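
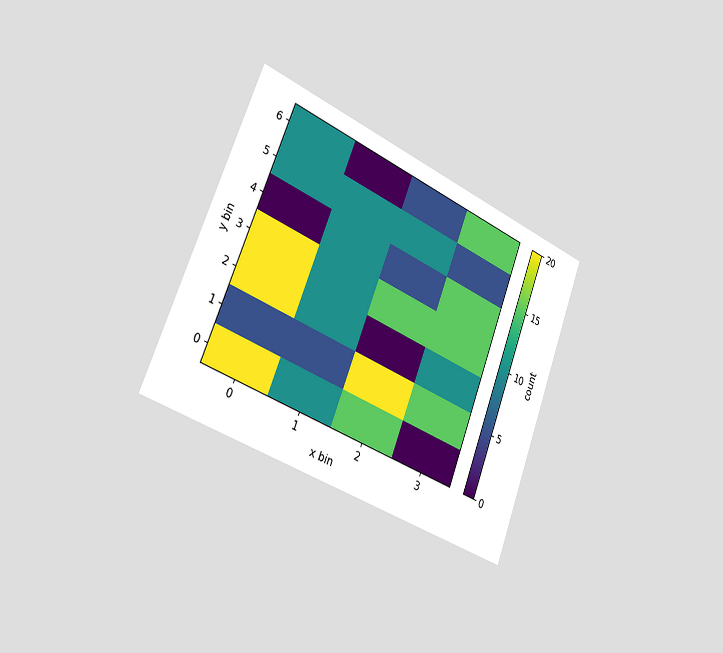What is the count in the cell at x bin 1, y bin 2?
The chart is tilted about 21° clockwise and viewed slightly from the left. Matching the cell (1, 2) against the colorbar gives 10.

10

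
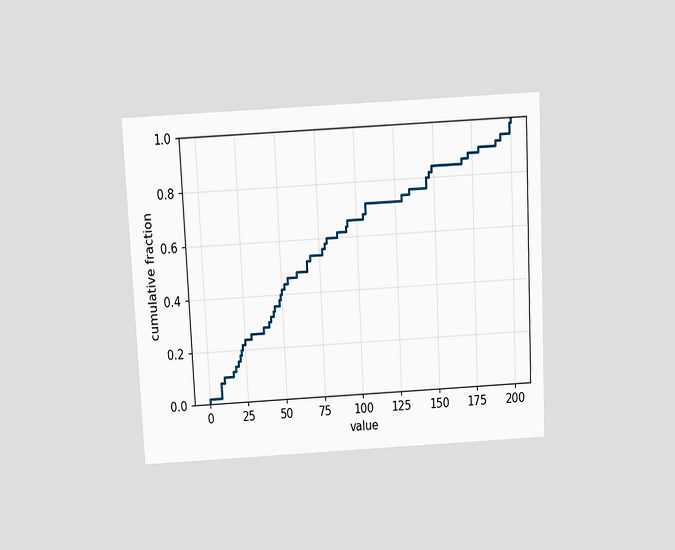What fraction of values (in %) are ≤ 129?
The chart is tilted about 3° counter-clockwise and viewed slightly from above. At x=129 the ECDF step is at 74%.

74%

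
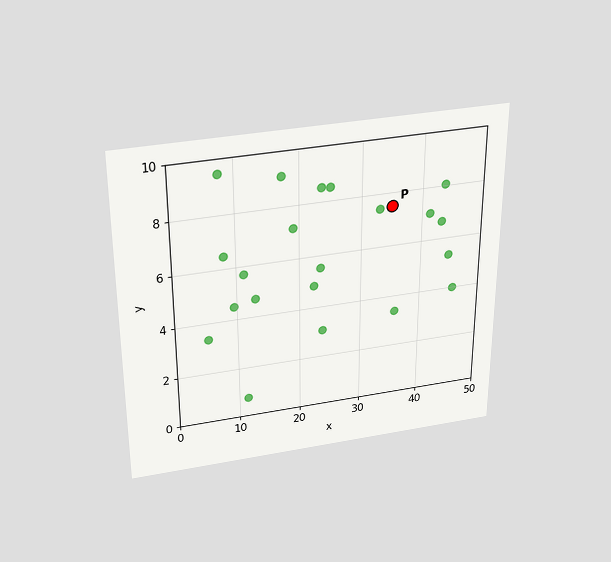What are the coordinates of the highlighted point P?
The chart is viewed slightly from above. Following the gridlines from P to each axis, P sits at (35, 7.5).

(35, 7.5)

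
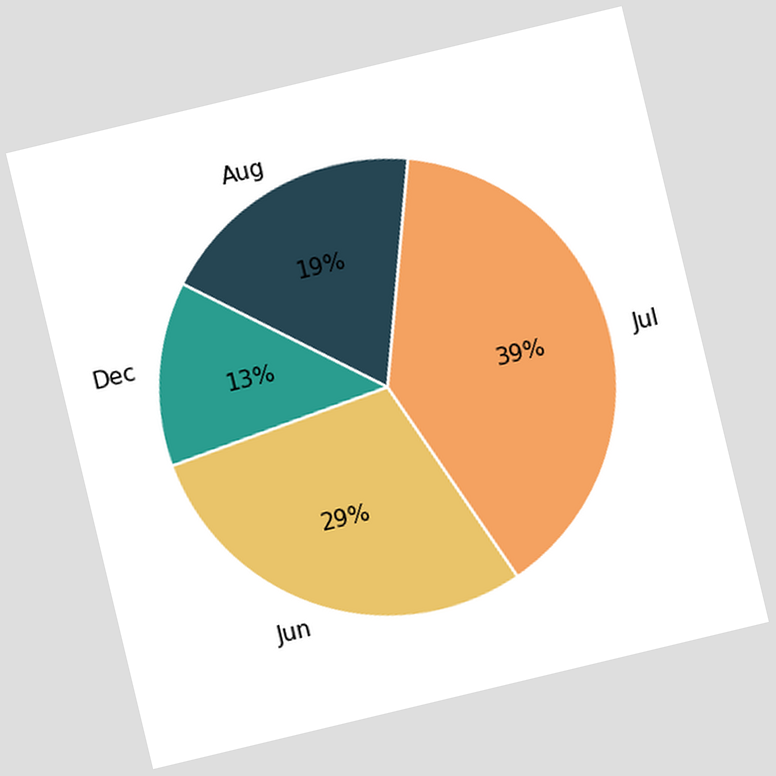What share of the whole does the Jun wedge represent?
The chart is tilted about 13° counter-clockwise. The Jun slice takes up 29% of the pie.

29%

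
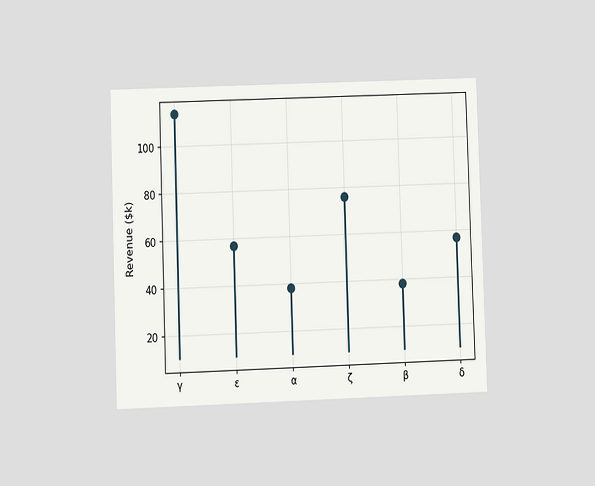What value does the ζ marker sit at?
$76k

The chart is viewed at a slight angle. The ζ marker sits at $76k.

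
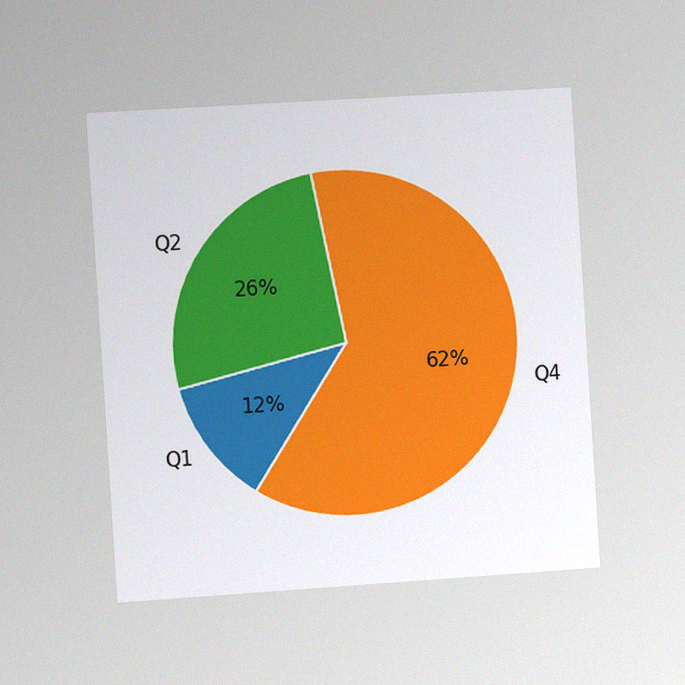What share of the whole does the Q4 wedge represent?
62%

The chart is tilted about 4° counter-clockwise and viewed slightly from the left, with some photo noise. The Q4 slice takes up 62% of the pie.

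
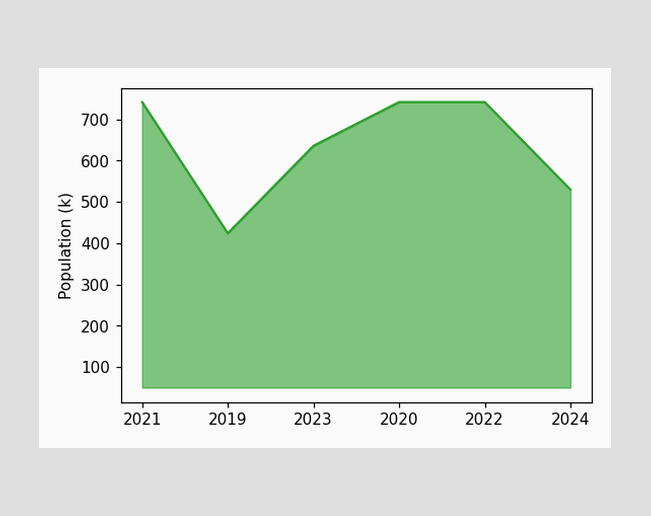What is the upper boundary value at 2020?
At 2020 the upper boundary is at 742k.

742k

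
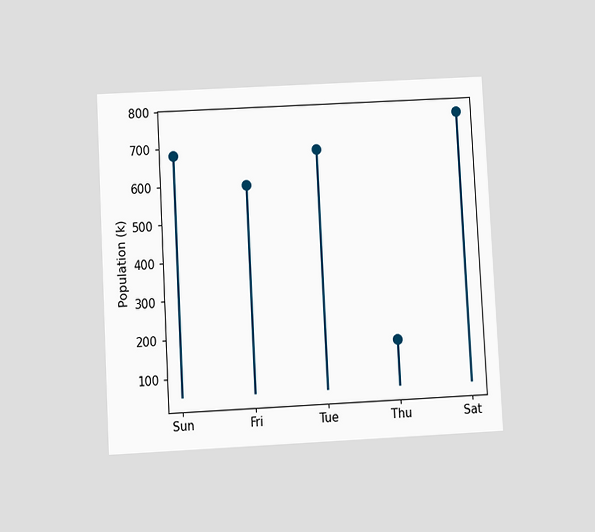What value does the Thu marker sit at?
The chart is tilted about 3° counter-clockwise and viewed slightly from below. The Thu marker sits at 170k.

170k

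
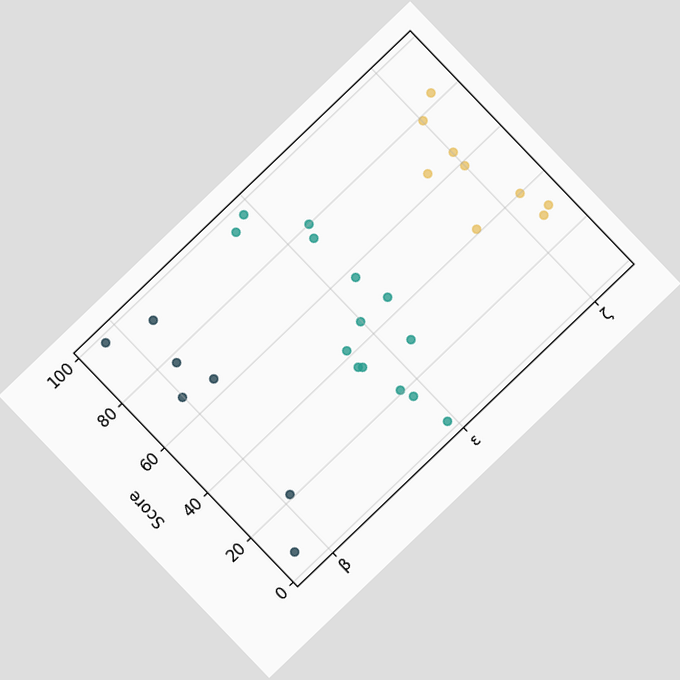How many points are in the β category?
7

The chart is tilted about 44° counter-clockwise. Counting the markers in the β column gives 7.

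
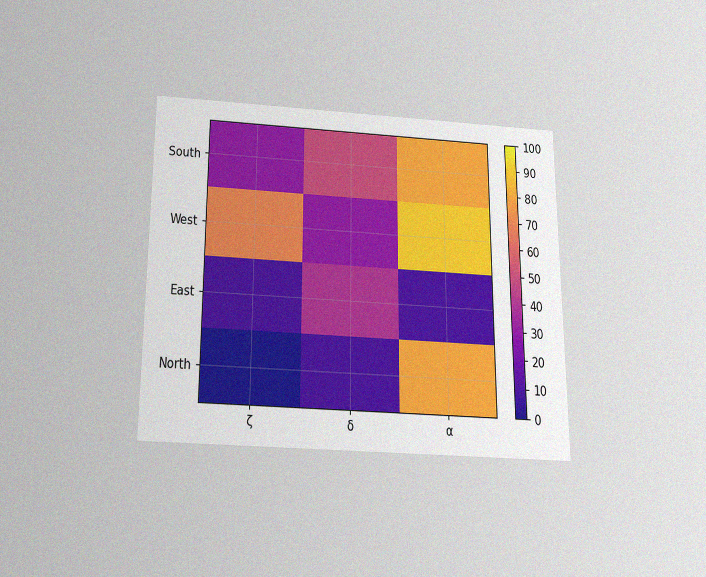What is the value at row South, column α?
80

The chart is viewed slightly from below, with some photo noise. Matching cell (South, α) against the colorbar gives 80.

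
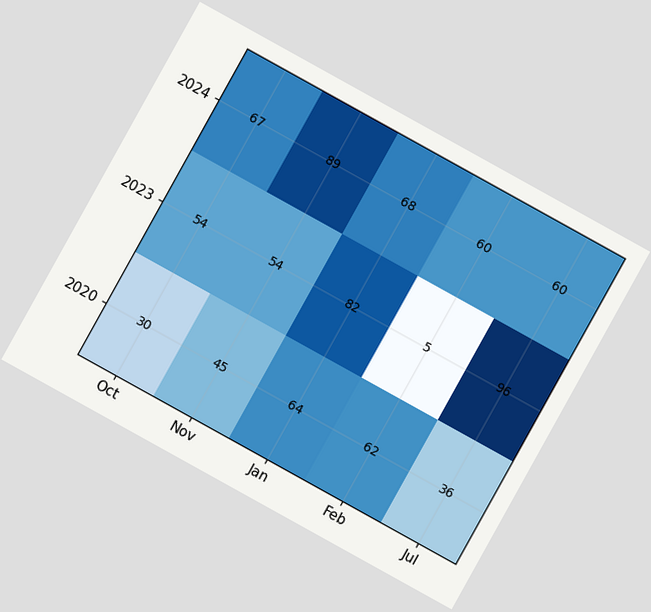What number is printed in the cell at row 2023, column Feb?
The chart is tilted about 29° clockwise. The (2023, Feb) cell reads 5.

5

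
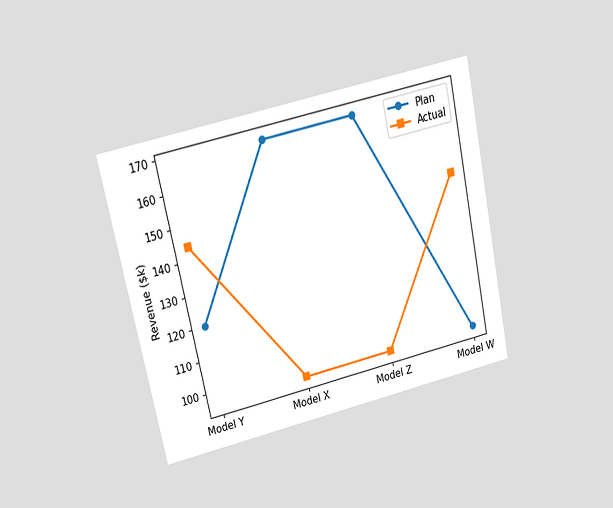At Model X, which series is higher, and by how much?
Plan, by $72k

The chart is tilted about 12° counter-clockwise and viewed at a slight angle. At Model X, Plan sits above the other line by $72k.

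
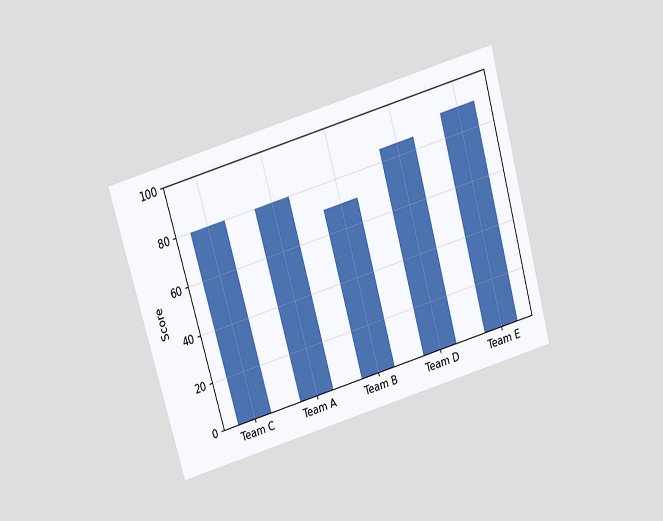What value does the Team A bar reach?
80

The chart is tilted about 16° counter-clockwise and viewed slightly from above. Reading along the chart's y-axis, the Team A bar reaches 80.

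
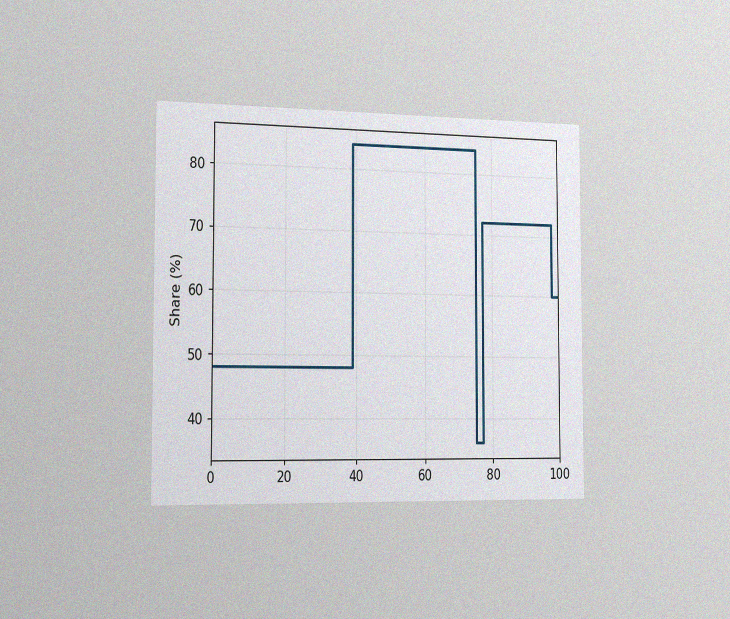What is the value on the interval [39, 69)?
84%

The chart is viewed slightly from the left, with some photo noise. On [39, 69) the step sits at 84%.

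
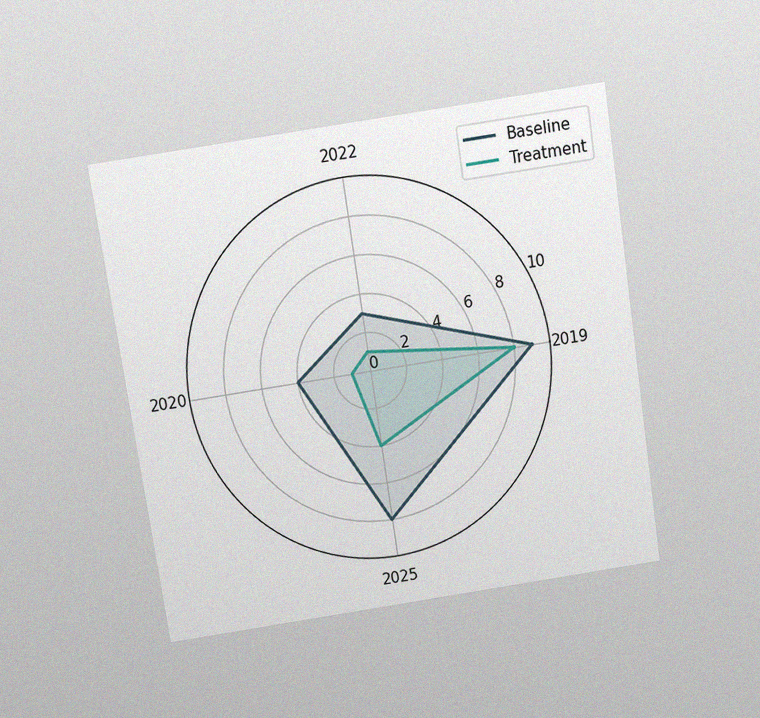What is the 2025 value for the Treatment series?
4

The chart is tilted about 9° counter-clockwise and viewed slightly from above, with some photo noise. On the 2025 axis, Treatment reaches 4.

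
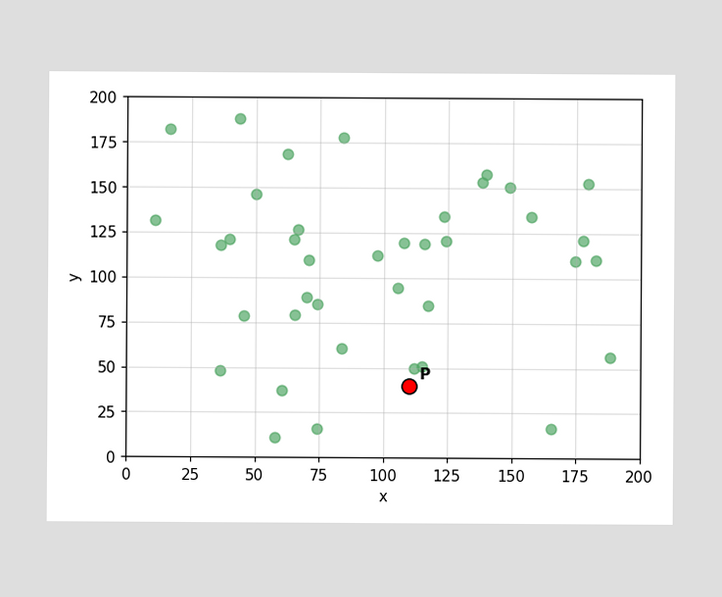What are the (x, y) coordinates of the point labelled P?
Following the gridlines from P to each axis, P sits at (110, 40).

(110, 40)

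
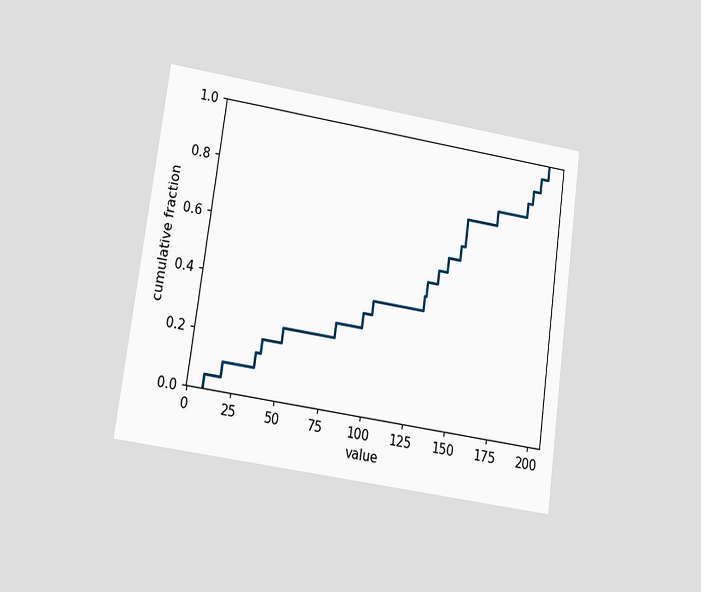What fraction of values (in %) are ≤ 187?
85%

The chart is tilted about 8° clockwise and viewed at a slight angle. At x=187 the ECDF step is at 85%.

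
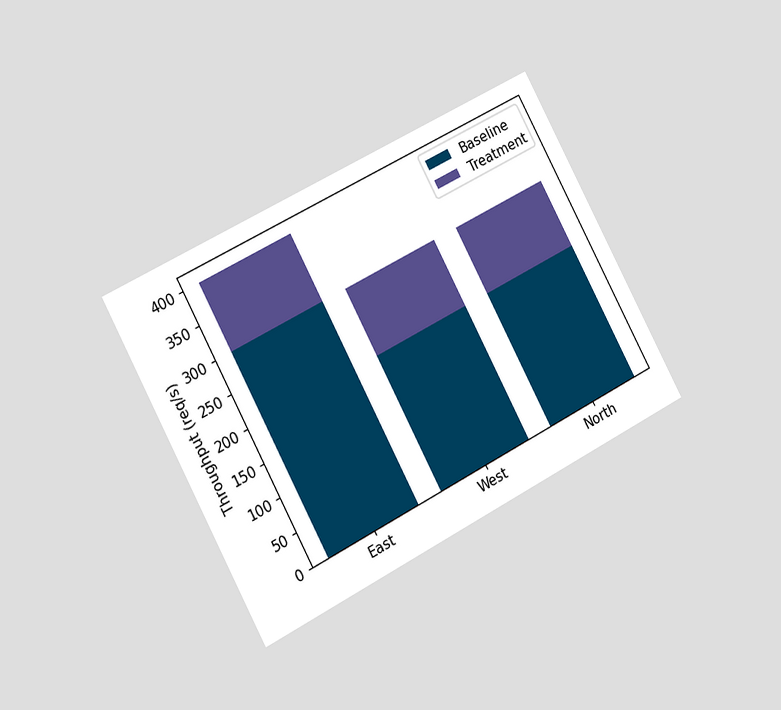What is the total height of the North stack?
The chart is tilted about 28° counter-clockwise and viewed slightly from the left. The North stack's top reaches 300req/s on the y-axis.

300req/s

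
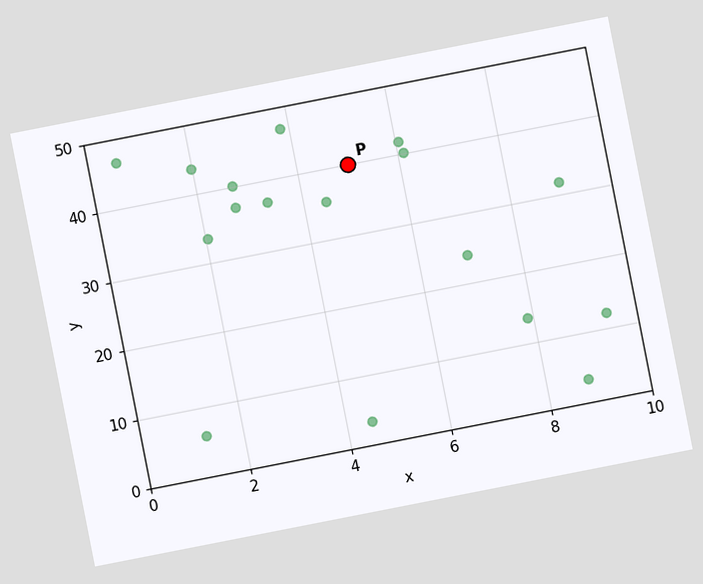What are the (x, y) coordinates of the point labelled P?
(5, 40)

The chart is tilted about 11° counter-clockwise. Following the gridlines from P to each axis, P sits at (5, 40).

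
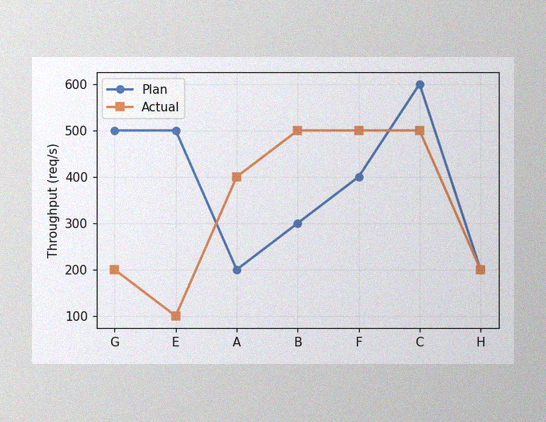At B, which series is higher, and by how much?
Actual, by 200req/s

The image has some photo noise and uneven lighting. At B, Actual sits above the other line by 200req/s.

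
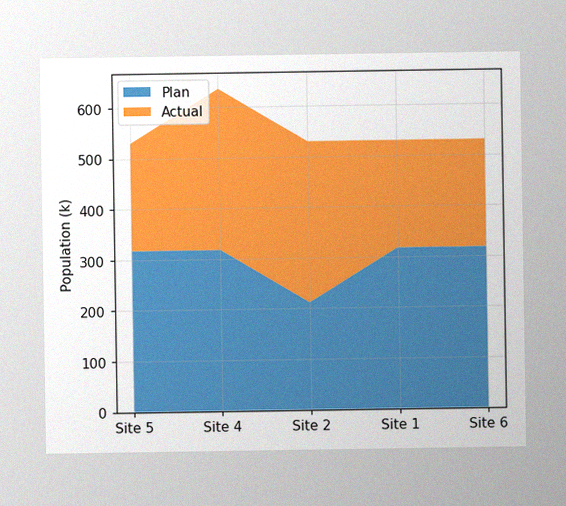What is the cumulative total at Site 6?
The image has some photo noise and uneven lighting. The stacked total at Site 6 reaches 530k.

530k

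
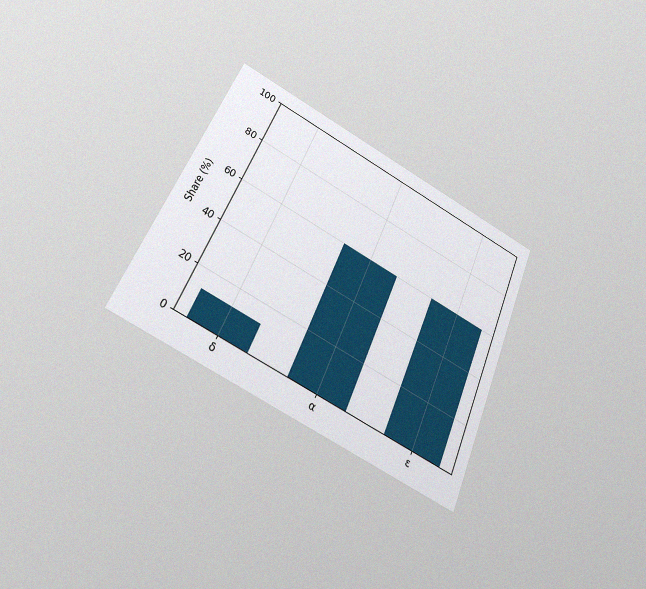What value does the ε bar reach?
The chart is tilted about 23° clockwise and viewed at a slight angle, with some photo noise. Reading along the chart's y-axis, the ε bar reaches 60%.

60%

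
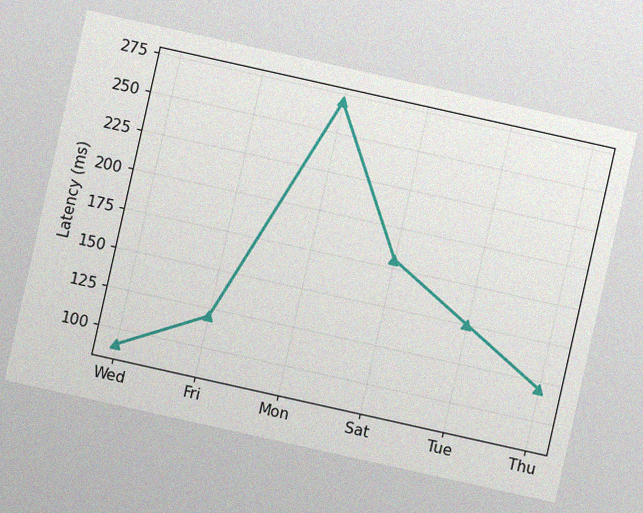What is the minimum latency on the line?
The chart is tilted about 13° clockwise, with some photo noise. The lowest point is at Wed, and reading across to the y-axis gives 90ms.

90ms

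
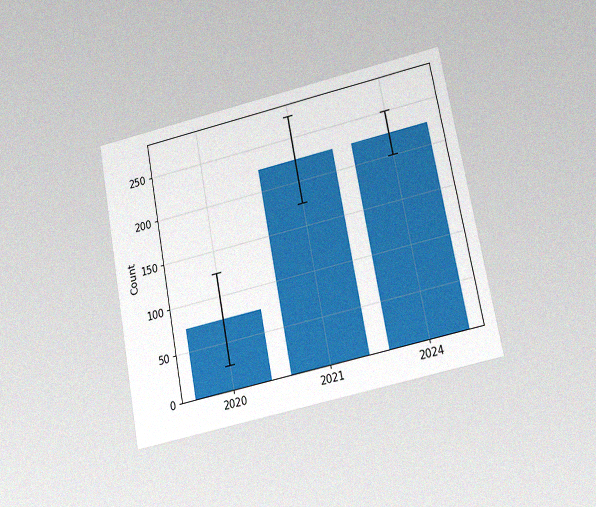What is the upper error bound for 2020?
125

The chart is tilted about 11° counter-clockwise and viewed slightly from below, with some photo noise. The 2020 bar's upper whisker reaches 125.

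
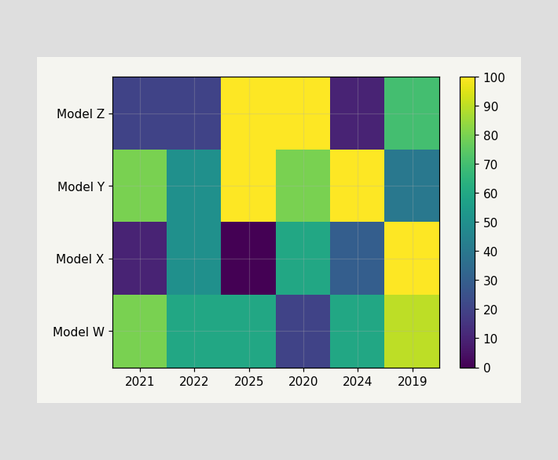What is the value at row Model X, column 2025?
Matching cell (Model X, 2025) against the colorbar gives 0.

0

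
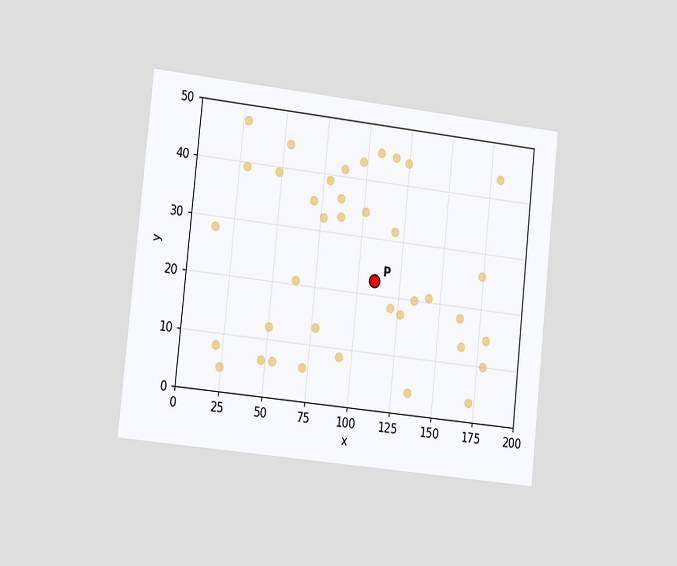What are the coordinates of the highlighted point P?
(110, 22.5)

The chart is tilted about 6° clockwise and viewed slightly from the left. Following the gridlines from P to each axis, P sits at (110, 22.5).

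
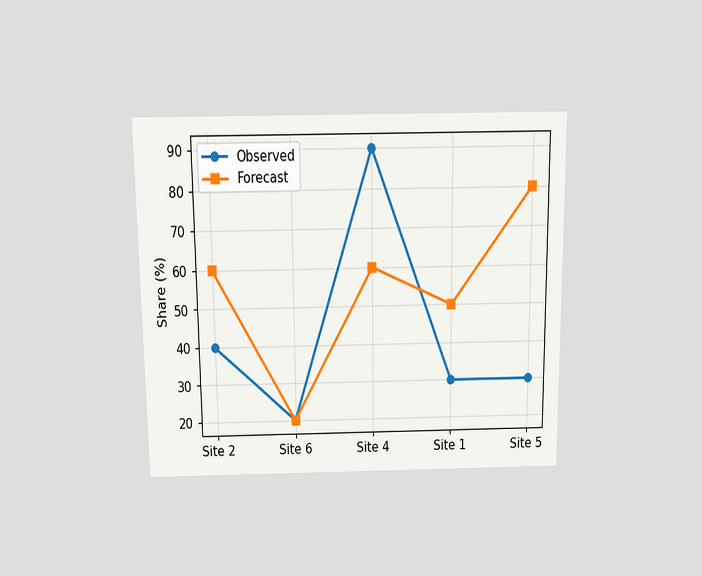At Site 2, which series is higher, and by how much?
Forecast, by 20%

The chart is viewed slightly from above. At Site 2, Forecast sits above the other line by 20%.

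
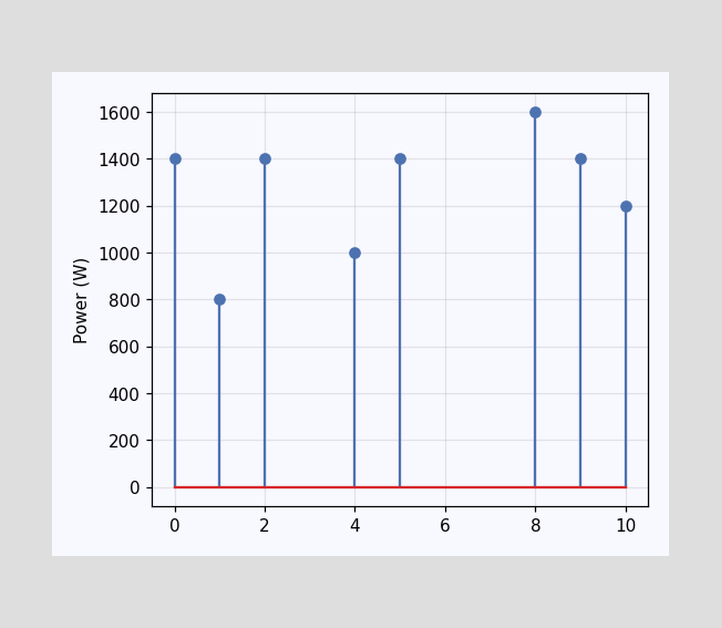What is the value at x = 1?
800W

The stem at x=1 reaches 800W.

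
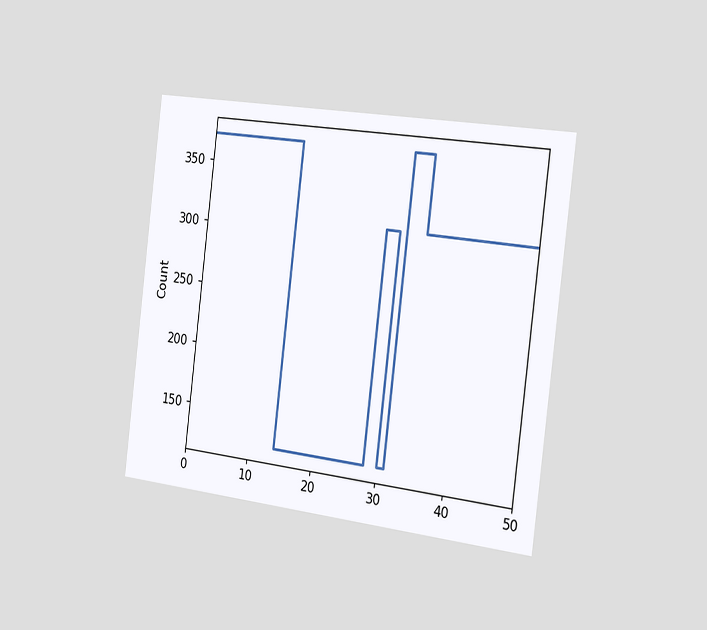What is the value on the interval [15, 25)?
124

The chart is tilted about 7° clockwise and viewed slightly from the right. On [15, 25) the step sits at 124.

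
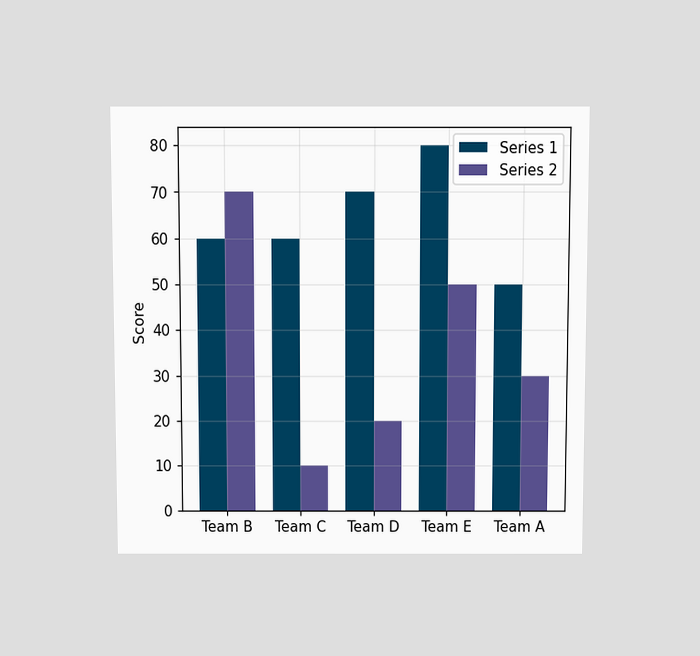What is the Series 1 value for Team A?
The chart is viewed slightly from above. The Series 1 bar at Team A reaches 50 on the y-axis.

50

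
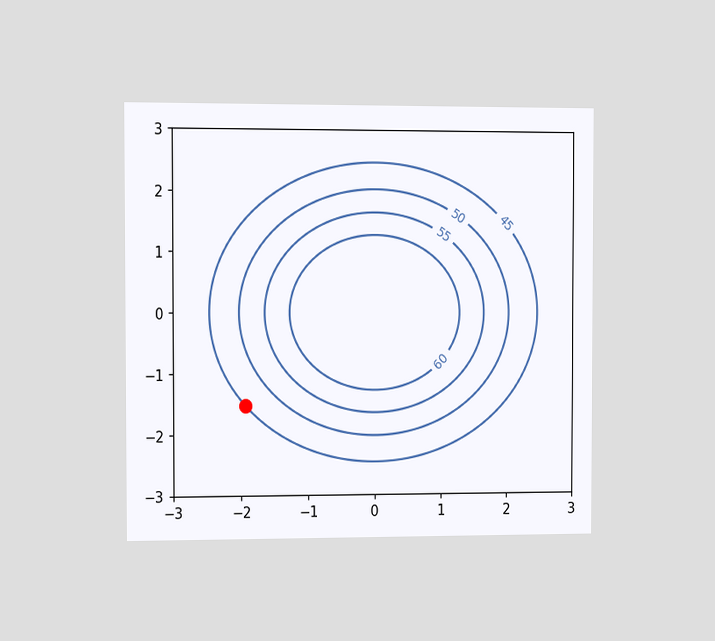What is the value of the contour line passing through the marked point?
45

The chart is viewed at a slight angle. The marked point sits on the contour labelled 45.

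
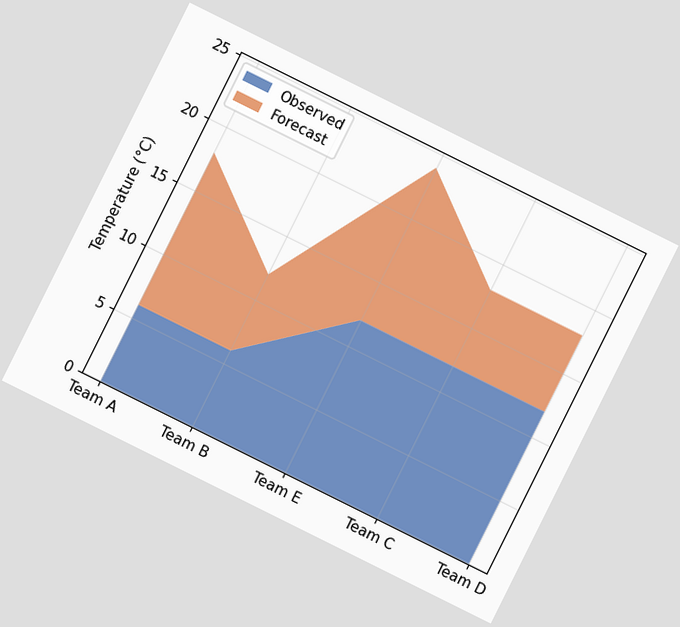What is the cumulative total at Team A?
The chart is tilted about 26° clockwise. The stacked total at Team A reaches 18°C.

18°C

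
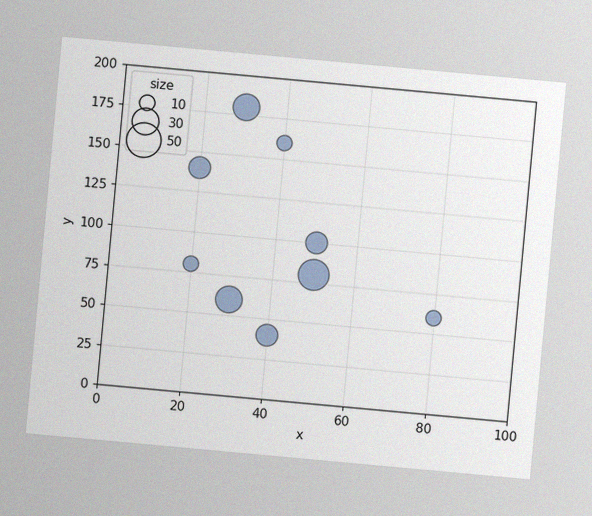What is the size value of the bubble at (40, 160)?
The chart is tilted about 5° clockwise, with some photo noise. Matching the bubble at (40, 160) against the size legend gives 10.

10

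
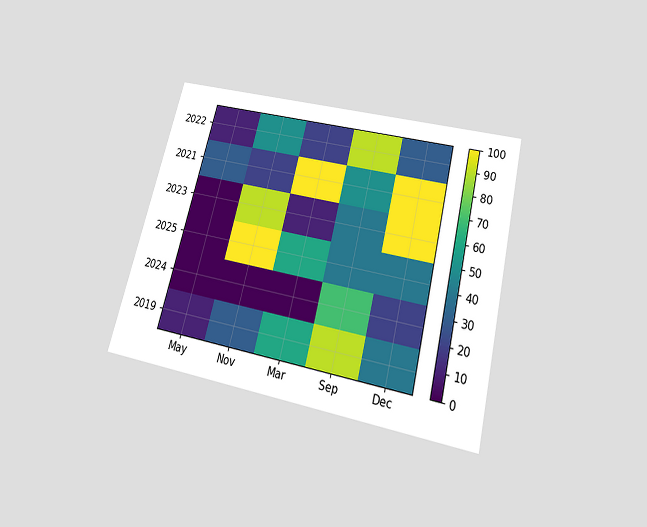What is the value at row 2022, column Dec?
30

The chart is tilted about 14° clockwise and viewed slightly from below. Matching cell (2022, Dec) against the colorbar gives 30.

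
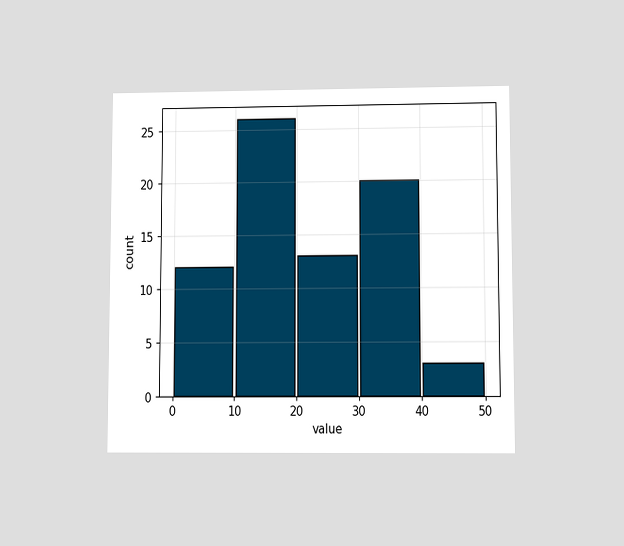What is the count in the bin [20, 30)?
The chart is viewed at a slight angle. The [20, 30) bin has height 13.

13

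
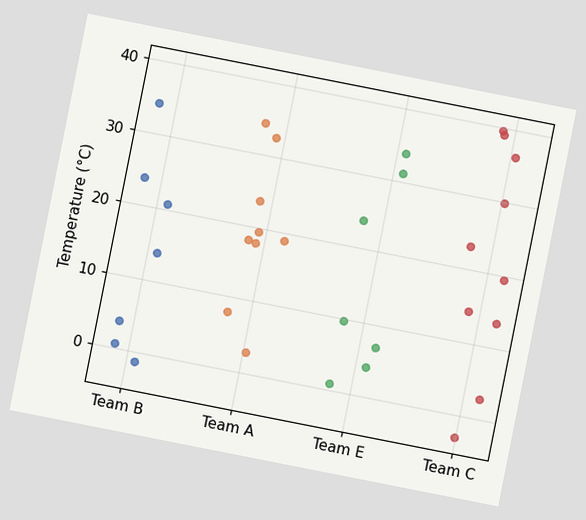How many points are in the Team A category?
9

The chart is tilted about 11° clockwise. Counting the markers in the Team A column gives 9.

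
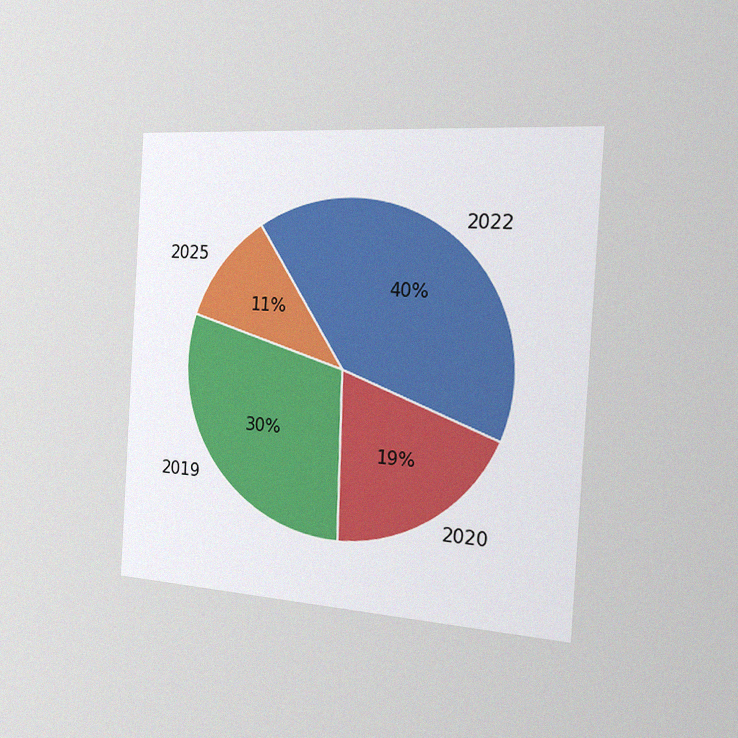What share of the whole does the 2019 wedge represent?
The chart is tilted about 3° clockwise and viewed slightly from the right, with some photo noise. The 2019 slice takes up 30% of the pie.

30%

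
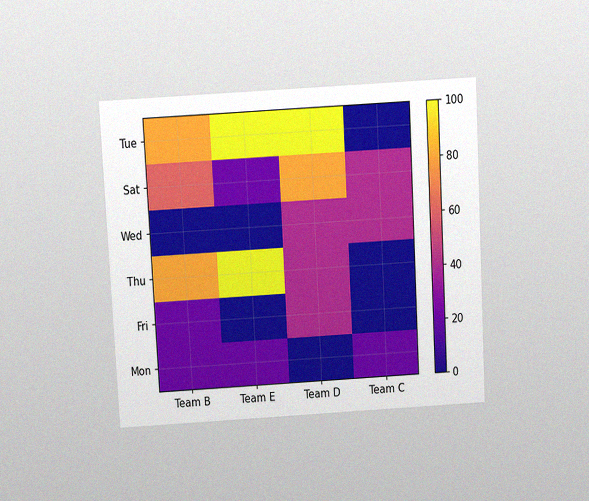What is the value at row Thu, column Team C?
The chart is tilted about 3° counter-clockwise and viewed slightly from above, with some photo noise. Matching cell (Thu, Team C) against the colorbar gives 0.

0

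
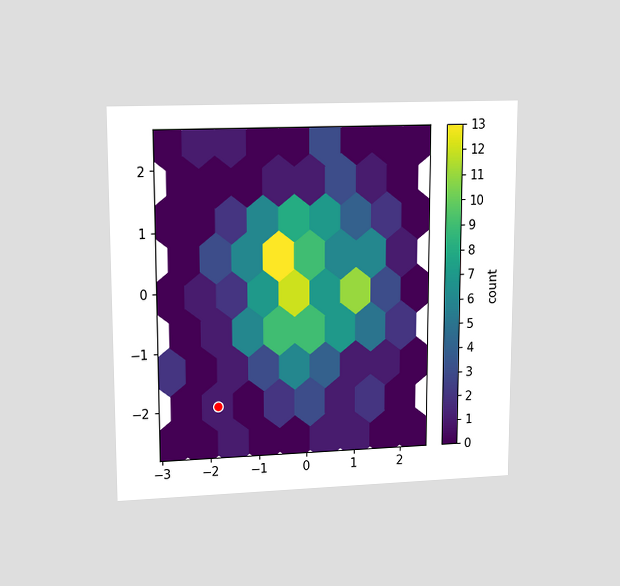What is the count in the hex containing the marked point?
The chart is viewed at a slight angle. The marked hex reads 1 on the colorbar.

1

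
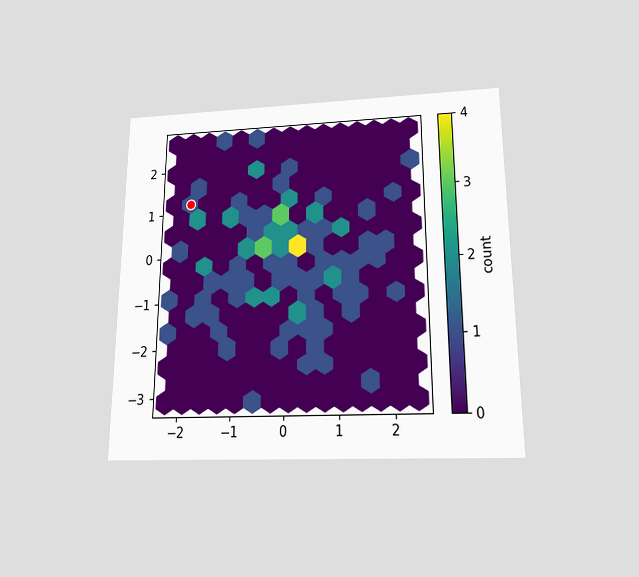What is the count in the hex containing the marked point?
The chart is viewed slightly from below. The marked hex reads 1 on the colorbar.

1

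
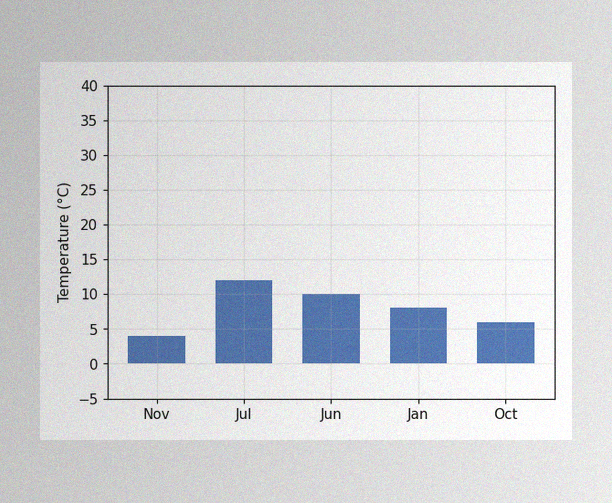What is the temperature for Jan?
The image has some photo noise and uneven lighting. Reading along the chart's y-axis, the Jan bar reaches 8°C.

8°C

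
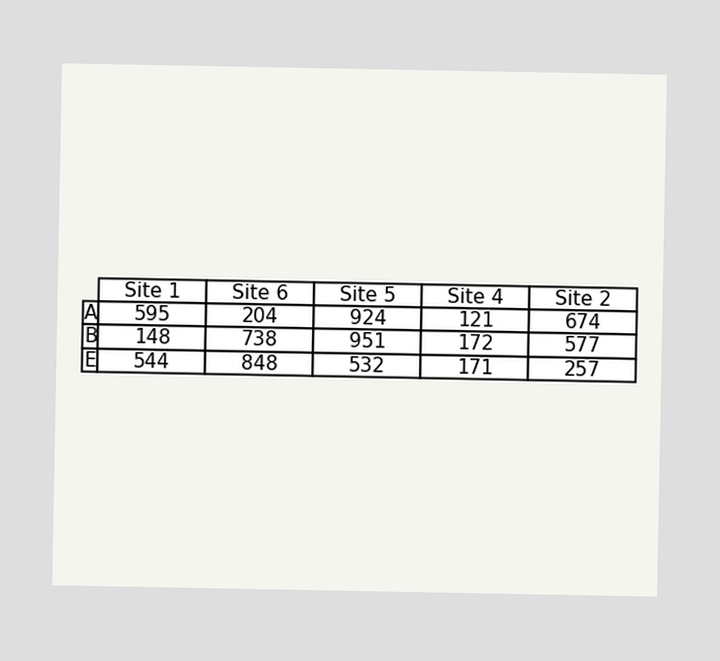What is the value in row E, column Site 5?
532

The (E, Site 5) cell reads 532.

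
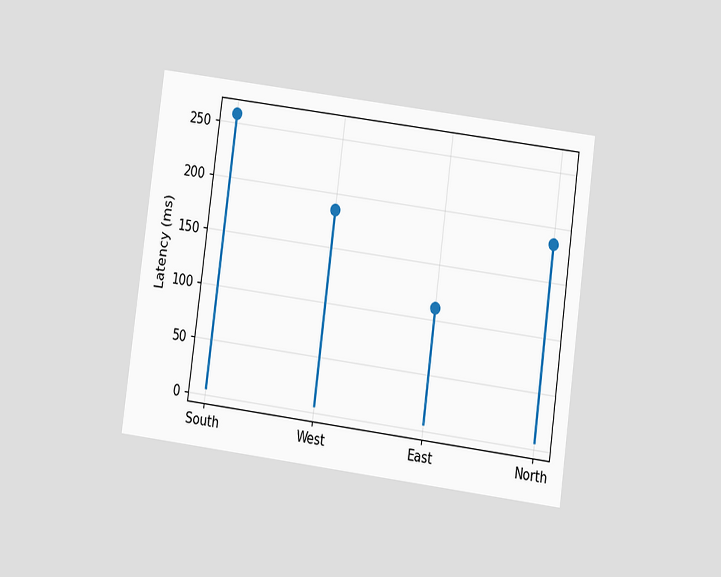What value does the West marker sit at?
The chart is tilted about 8° clockwise and viewed at a slight angle. The West marker sits at 185ms.

185ms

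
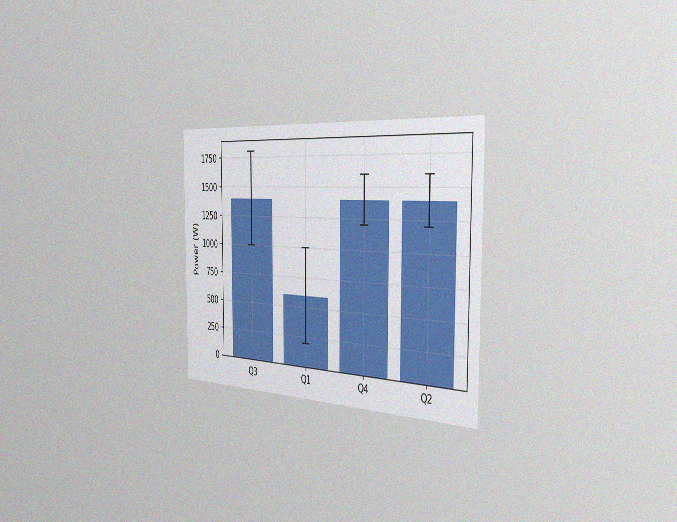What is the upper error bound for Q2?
The chart is viewed slightly from the right, with some photo noise. The Q2 bar's upper whisker reaches 1600W.

1600W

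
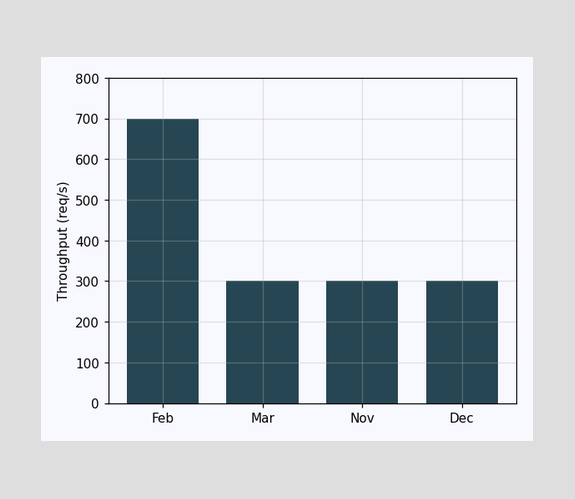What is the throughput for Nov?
Reading along the chart's y-axis, the Nov bar reaches 300req/s.

300req/s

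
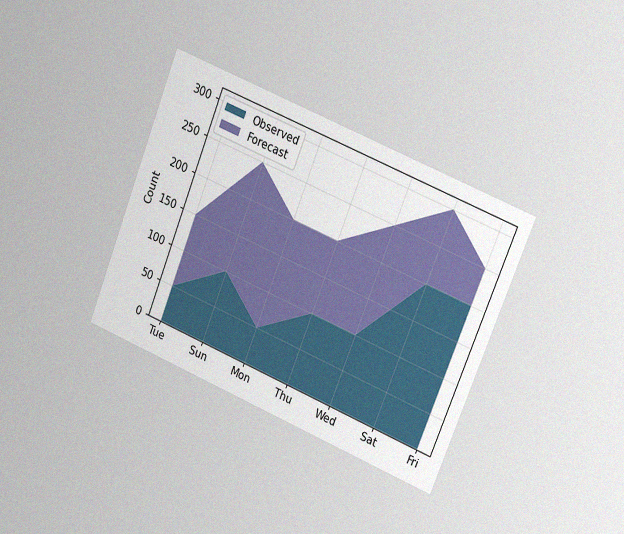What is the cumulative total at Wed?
The chart is tilted about 22° clockwise and viewed at a slight angle, with some photo noise. The stacked total at Wed reaches 250.

250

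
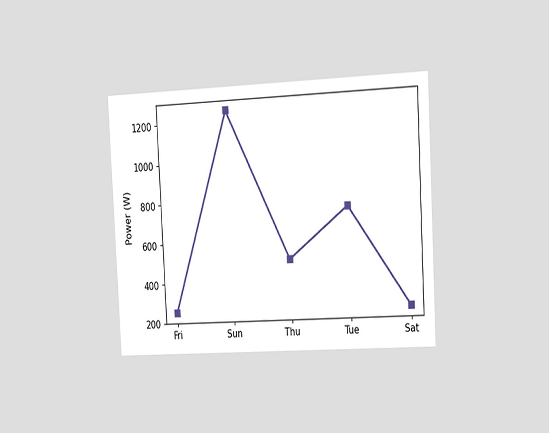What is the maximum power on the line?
The chart is tilted about 3° counter-clockwise and viewed slightly from the right. The highest point is at Sun, and reading across to the y-axis gives 1250W.

1250W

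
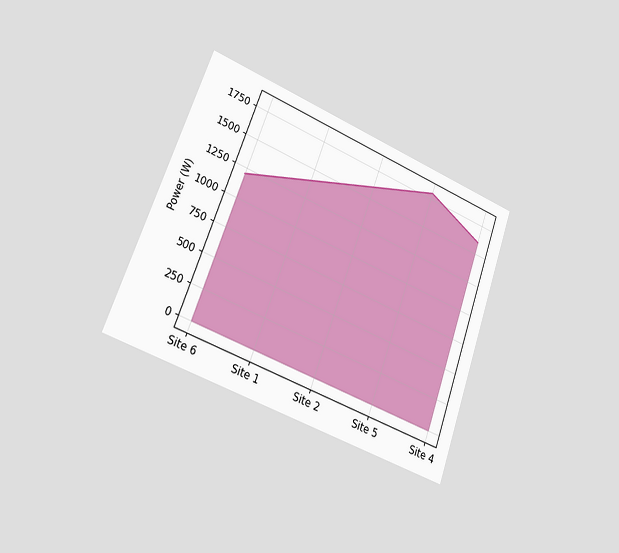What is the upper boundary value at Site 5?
The chart is tilted about 20° clockwise and viewed slightly from the left. At Site 5 the upper boundary is at 1800W.

1800W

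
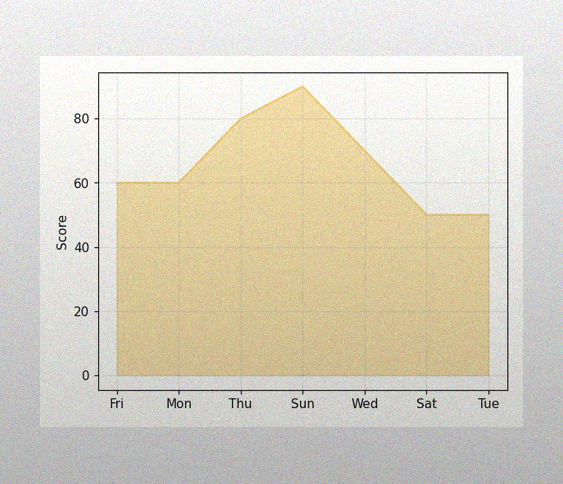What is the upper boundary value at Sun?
The image has some photo noise and uneven lighting. At Sun the upper boundary is at 90.

90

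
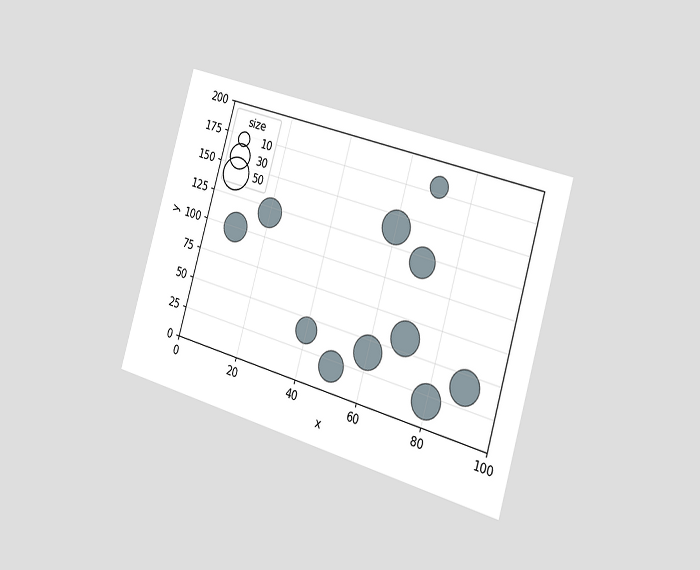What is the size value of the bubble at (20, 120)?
The chart is tilted about 16° clockwise and viewed slightly from the right. Matching the bubble at (20, 120) against the size legend gives 40.

40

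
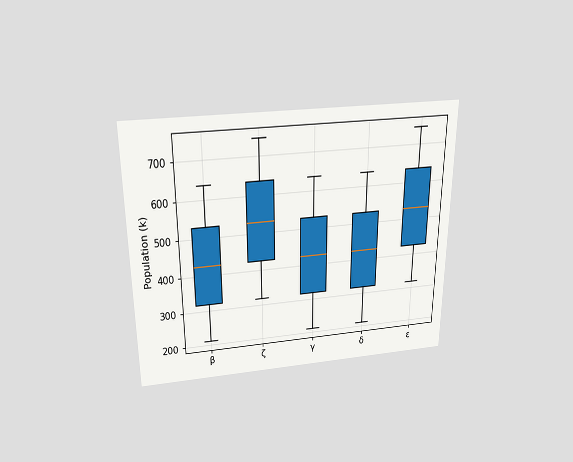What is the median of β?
The chart is viewed slightly from above. The median line in the β box sits at 424k.

424k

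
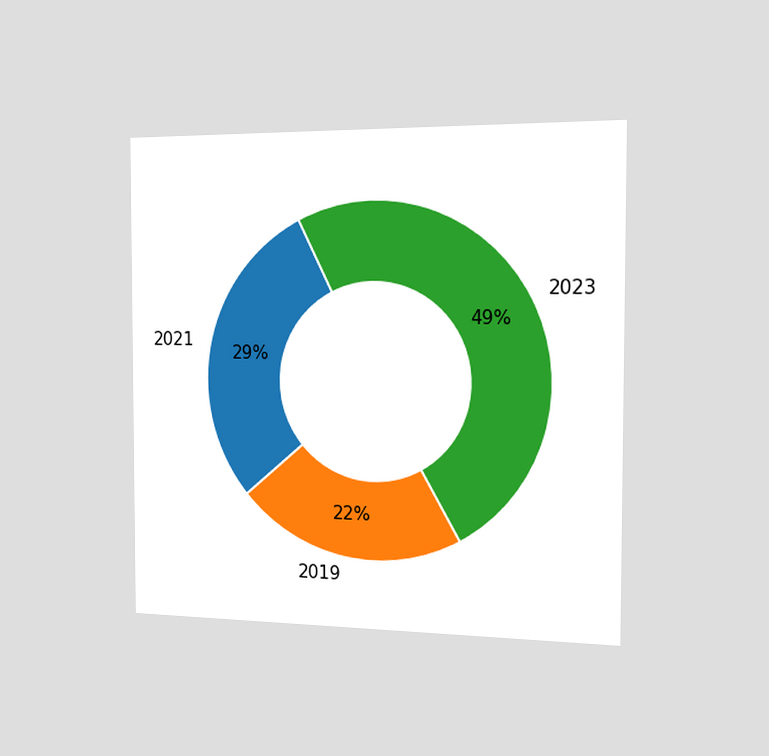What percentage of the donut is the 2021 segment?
29%

The chart is viewed slightly from the right. The 2021 segment takes up 29% of the ring.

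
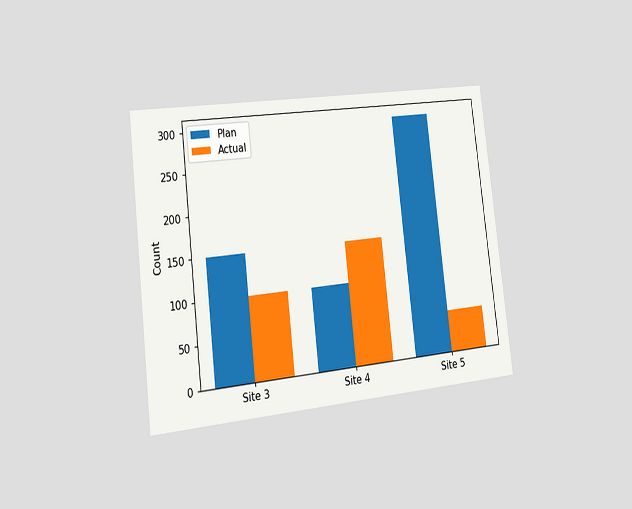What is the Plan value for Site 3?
150

The chart is tilted about 7° counter-clockwise and viewed slightly from the left. The Plan bar at Site 3 reaches 150 on the y-axis.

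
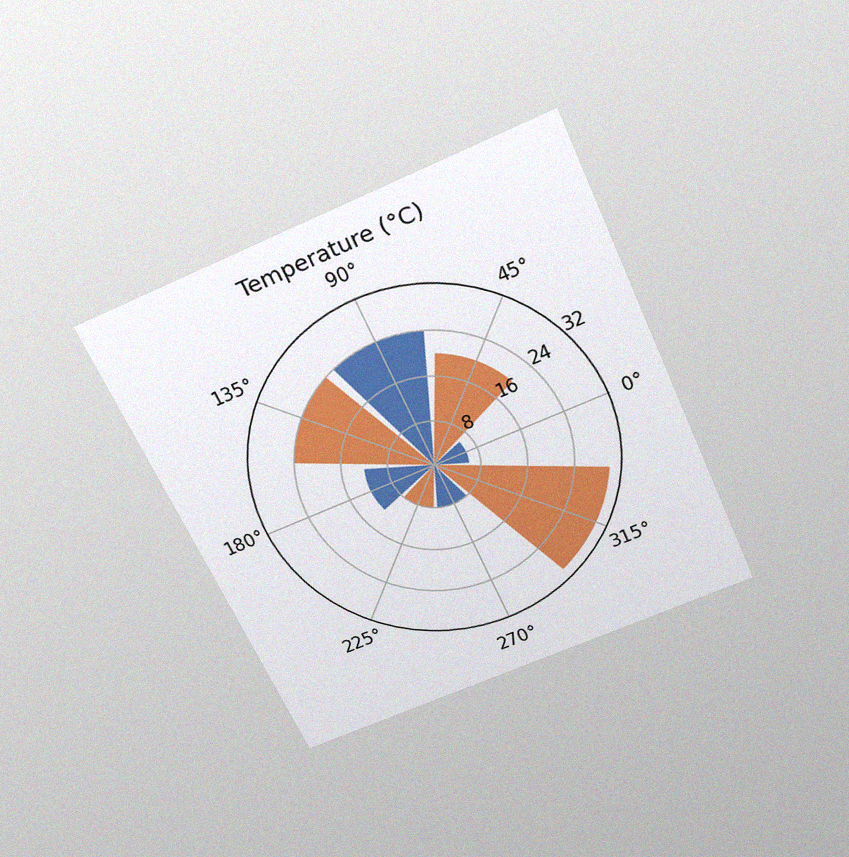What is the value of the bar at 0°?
6°C

The chart is tilted about 25° counter-clockwise and viewed slightly from above, with some photo noise. The bar at 0° reaches 6°C on the radial axis.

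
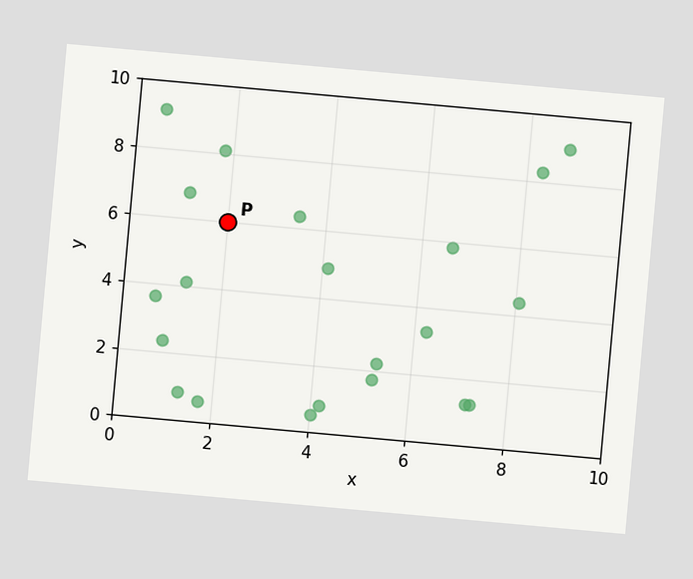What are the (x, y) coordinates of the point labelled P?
(2, 6)

The chart is tilted about 5° clockwise. Following the gridlines from P to each axis, P sits at (2, 6).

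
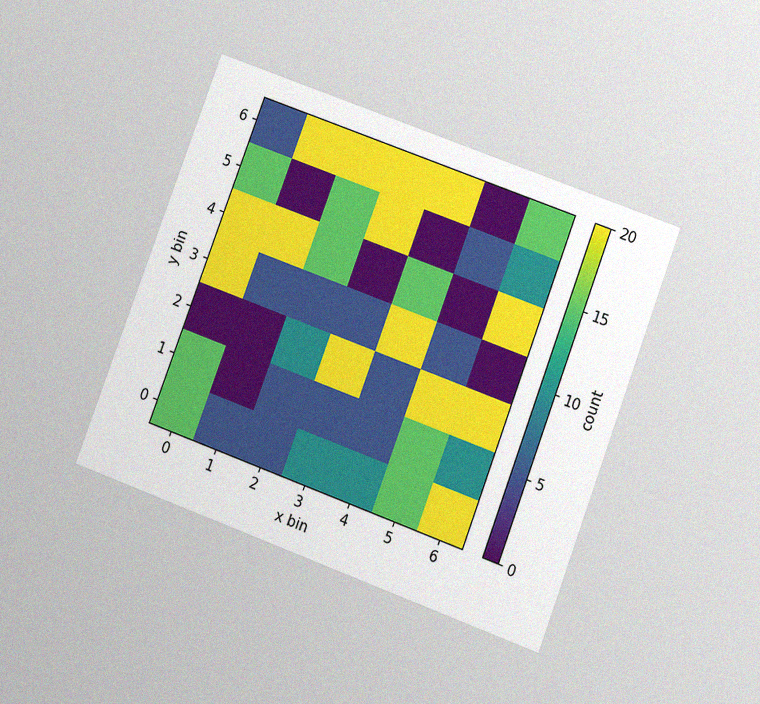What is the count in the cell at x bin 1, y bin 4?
The chart is tilted about 20° clockwise and viewed at a slight angle, with some photo noise. Matching the cell (1, 4) against the colorbar gives 20.

20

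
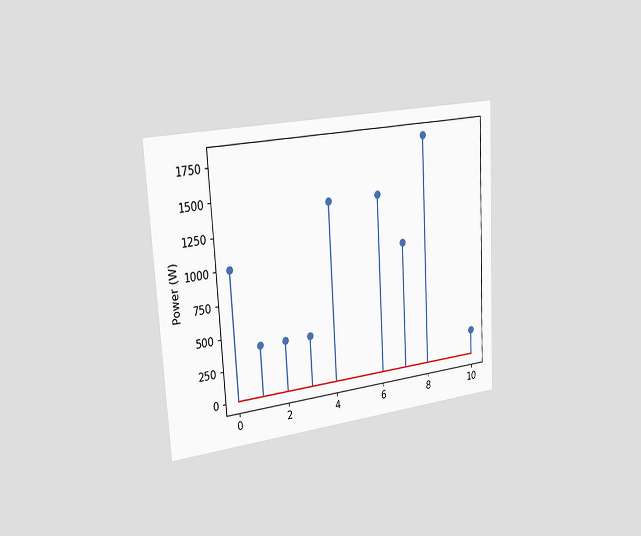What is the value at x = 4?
The chart is tilted about 3° counter-clockwise and viewed slightly from the left. The stem at x=4 reaches 1400W.

1400W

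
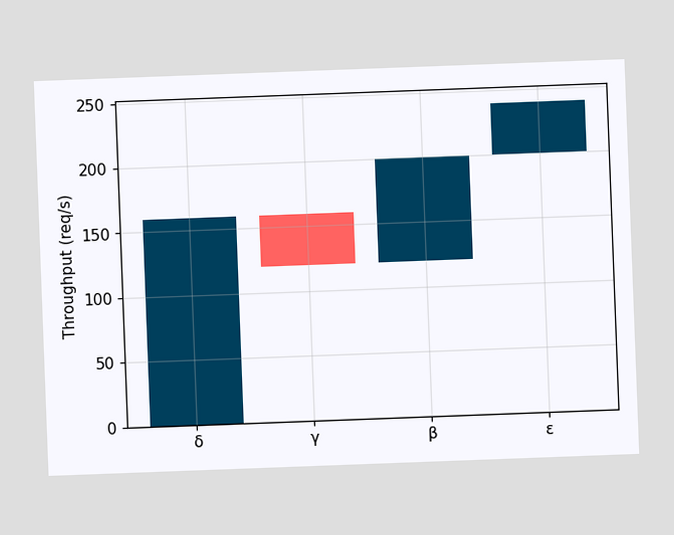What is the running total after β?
200req/s

The chart is tilted about 2° counter-clockwise. After β the running total reaches 200req/s.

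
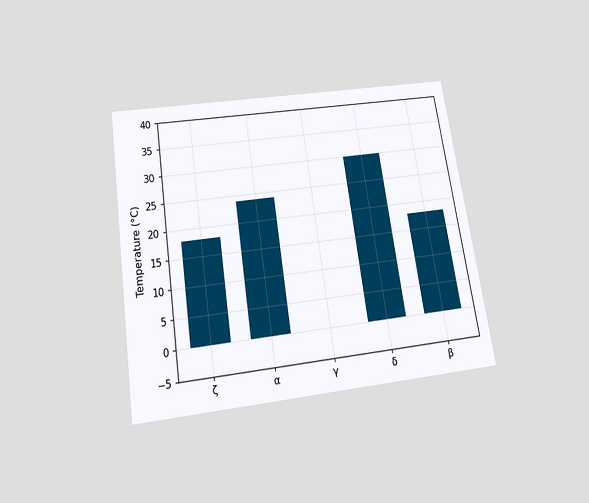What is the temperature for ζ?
18°C

The chart is tilted about 9° counter-clockwise and viewed slightly from below. Reading along the chart's y-axis, the ζ bar reaches 18°C.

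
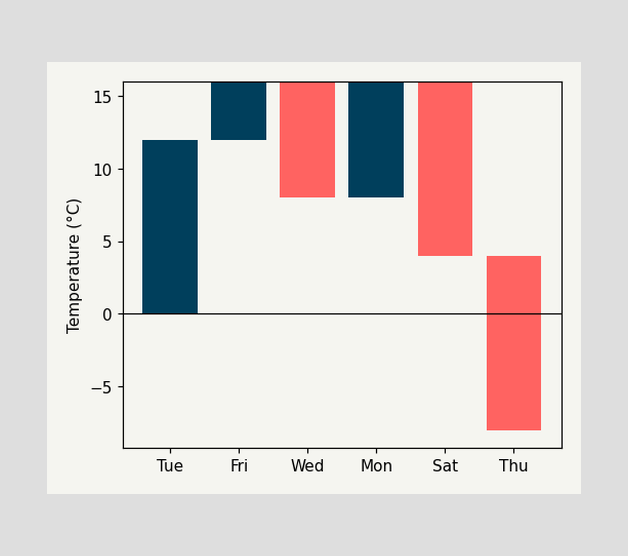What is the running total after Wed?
After Wed the running total reaches 8°C.

8°C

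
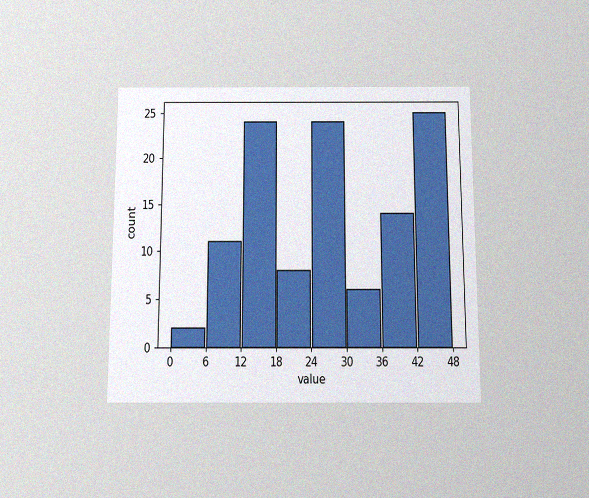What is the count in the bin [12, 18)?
24

The chart is viewed slightly from below, with some photo noise. The [12, 18) bin has height 24.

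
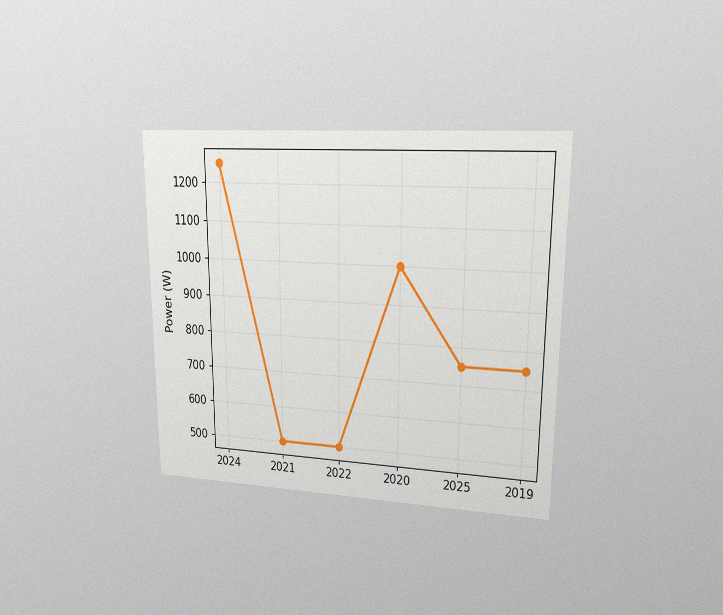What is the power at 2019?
750W

The chart is viewed at a slight angle, with some photo noise. At 2019, the line is at 750W.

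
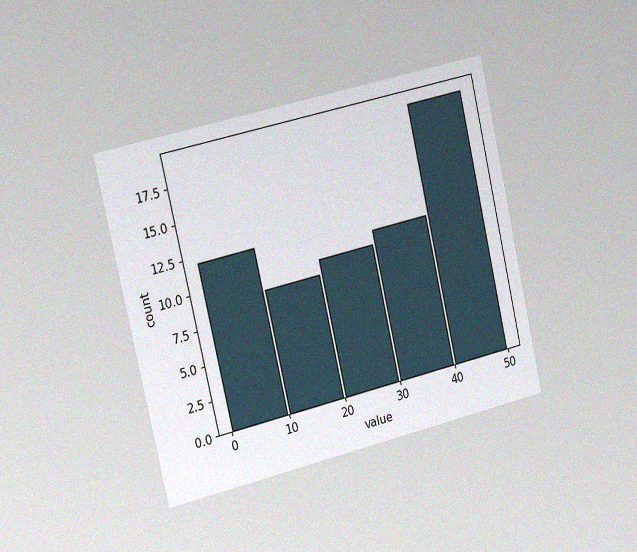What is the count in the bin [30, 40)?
The chart is tilted about 13° counter-clockwise and viewed slightly from the left, with some photo noise. The [30, 40) bin has height 11.

11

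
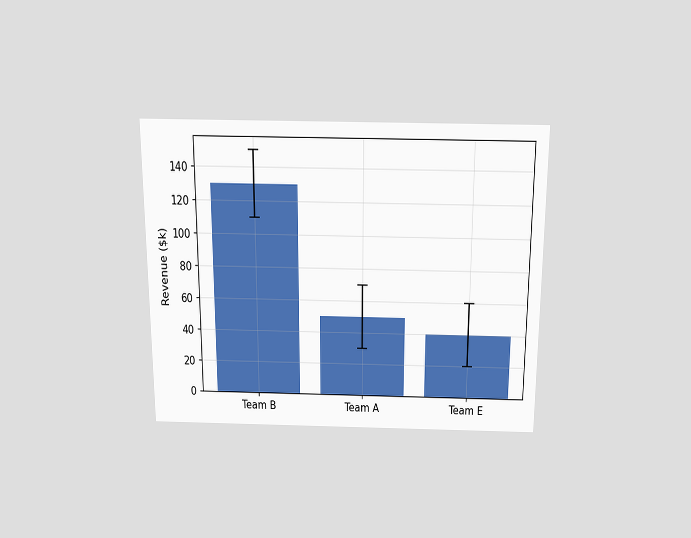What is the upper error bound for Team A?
The chart is viewed slightly from above. The Team A bar's upper whisker reaches $70k.

$70k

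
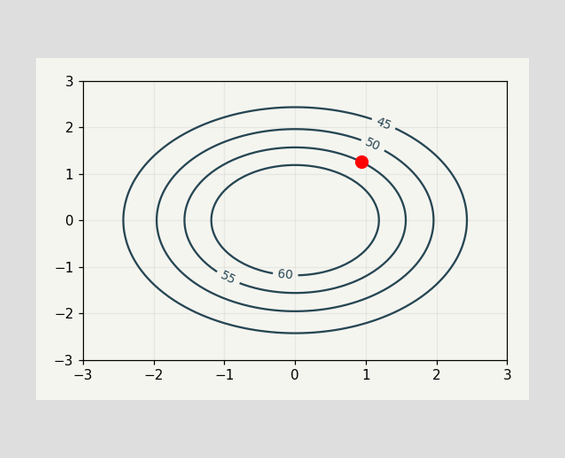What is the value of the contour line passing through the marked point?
The marked point sits on the contour labelled 55.

55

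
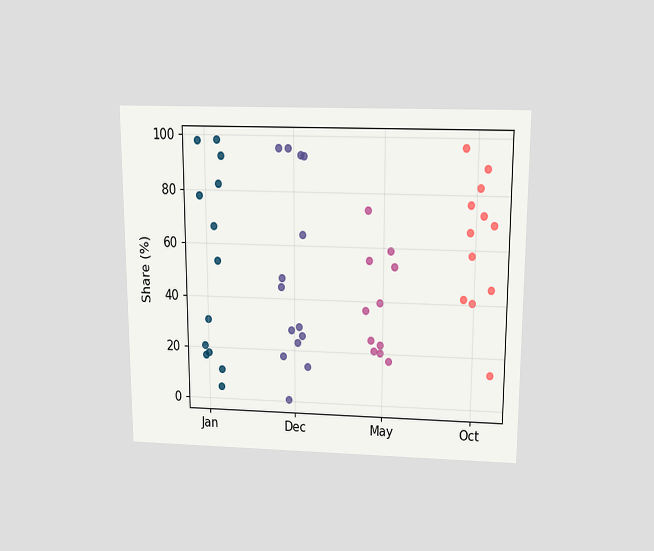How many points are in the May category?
11

The chart is viewed slightly from above. Counting the markers in the May column gives 11.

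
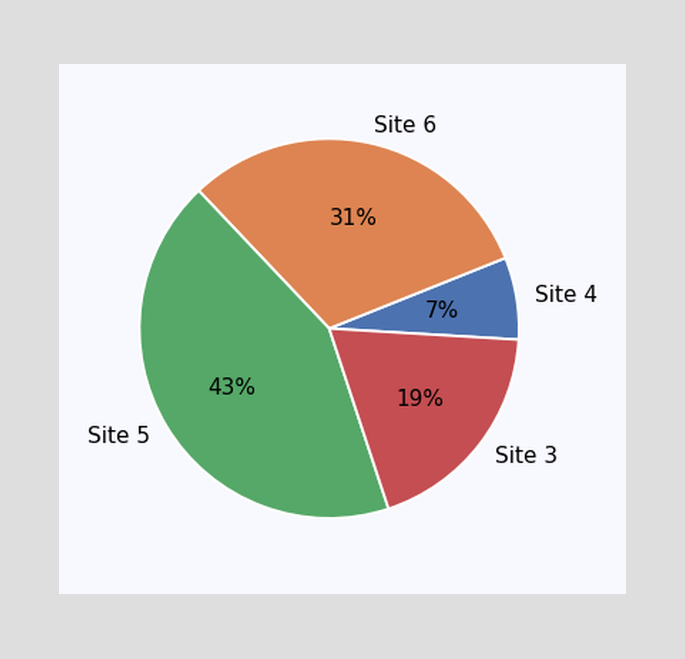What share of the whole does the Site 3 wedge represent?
19%

The Site 3 slice takes up 19% of the pie.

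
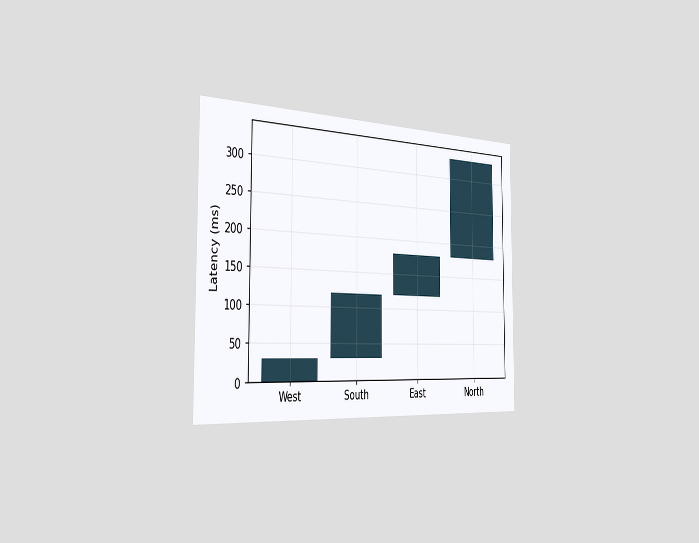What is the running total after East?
The chart is viewed slightly from the left. After East the running total reaches 180ms.

180ms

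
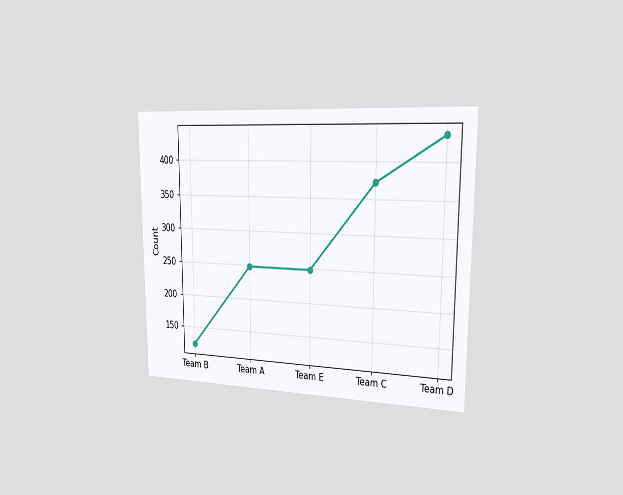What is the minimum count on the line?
124

The chart is viewed slightly from the right. The lowest point is at Team B, and reading across to the y-axis gives 124.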